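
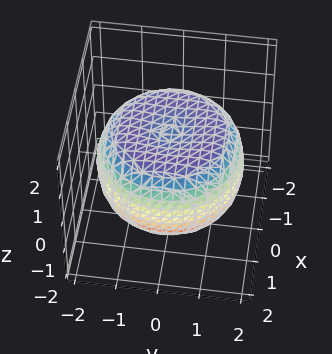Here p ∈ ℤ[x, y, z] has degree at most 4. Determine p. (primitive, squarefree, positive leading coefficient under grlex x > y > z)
1. The degree is 4 — no degree-3 surface has this shape.
2. Symmetries: rotational symmetry about the z-axis ⇒ p depends on x, y only through x² + y².
3. Reading off the gridlines: a circular section at z = 1 has radius between 1 and 2; among the integer gridlines, it crosses the z-axis at z ∈ {-1, 1}.
4. Fitting integer coefficients to these (and the overall shape) gives p.

x^4 + 2*x^2*y^2 + y^4 - 2*x^2 - 2*y^2 + 3*z^2 - 3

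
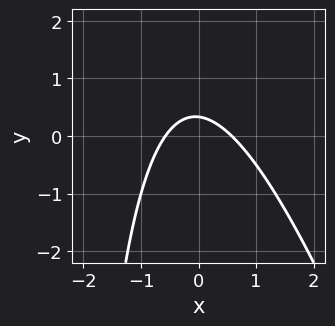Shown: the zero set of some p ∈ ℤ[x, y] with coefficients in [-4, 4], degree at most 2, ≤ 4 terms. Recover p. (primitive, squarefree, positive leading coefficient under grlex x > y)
First, the degree is 2 — a generic line meets the curve in up to 2 points.
Finally, solving for integer coefficients yields p as stated.

3*x^2 + x*y + 3*y - 1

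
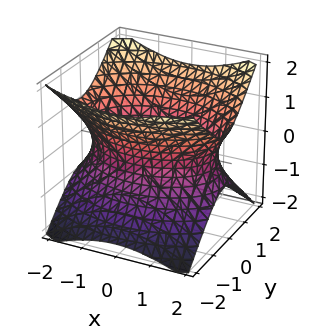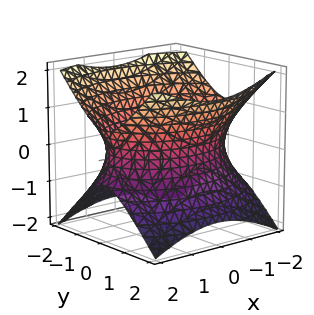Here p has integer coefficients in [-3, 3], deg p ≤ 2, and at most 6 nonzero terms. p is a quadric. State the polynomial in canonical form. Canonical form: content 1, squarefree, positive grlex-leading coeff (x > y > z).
x^2 + 2*y^2 - 2*z^2 - 3

1. The degree is 2 — one connected sheet with a waist; a quadric.
2. Symmetries: mirror symmetry z ↦ −z ⇒ only even powers of z; it's symmetric under x → −x, forcing even powers of x; it's symmetric under y → −y, forcing even powers of y.
3. Checking where it meets the axes: it misses every integer gridline on the z-axis.
4. Solving for integer coefficients yields p as stated.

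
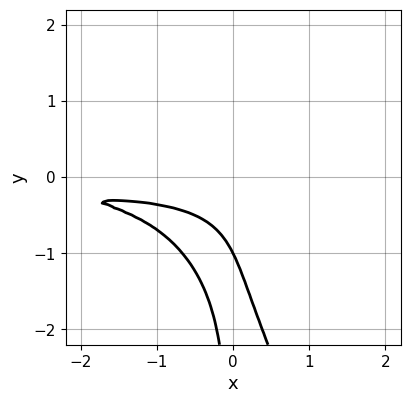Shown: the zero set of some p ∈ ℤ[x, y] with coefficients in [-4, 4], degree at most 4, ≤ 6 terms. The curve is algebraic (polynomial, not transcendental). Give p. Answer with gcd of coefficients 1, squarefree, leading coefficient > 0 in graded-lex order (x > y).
3*x^2*y^2 + x*y^3 - 3*x*y + y + 1

deg p = 4. No degree-3 curve has this shape.
Checking where it meets the axes: one y-axis crossing is at y = -1; it misses every integer gridline on the x-axis.
Matching integer coefficients to the picture gives p.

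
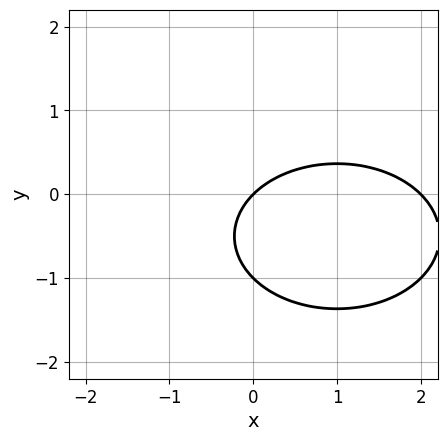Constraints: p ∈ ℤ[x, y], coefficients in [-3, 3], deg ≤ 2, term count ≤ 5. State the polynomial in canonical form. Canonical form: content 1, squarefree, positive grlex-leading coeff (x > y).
x^2 + 2*y^2 - 2*x + 2*y

Degree: no degree-1 curve has this shape, so deg p = 2.
Reading off the gridlines: the y-axis gridline crossings are at y ∈ {-1, 0}; the x-axis gridline crossings are at x ∈ {0, 2}.
Together with the visible shape, these determine p as stated.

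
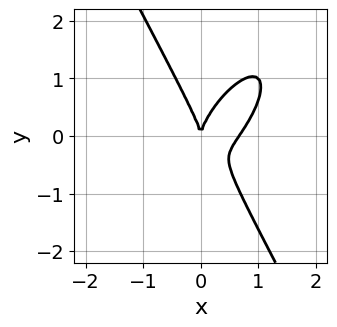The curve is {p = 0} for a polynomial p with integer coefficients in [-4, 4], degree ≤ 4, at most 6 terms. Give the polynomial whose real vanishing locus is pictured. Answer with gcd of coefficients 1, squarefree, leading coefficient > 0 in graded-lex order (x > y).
3*x^3 - 2*x^2*y + y^3 - 2*x^2

deg p = 3.
From the visible intercepts: it crosses the y-axis at the gridline y = 0; it crosses the x-axis at the gridline x = 0.
Fitting integer coefficients to these (and the overall shape) gives p.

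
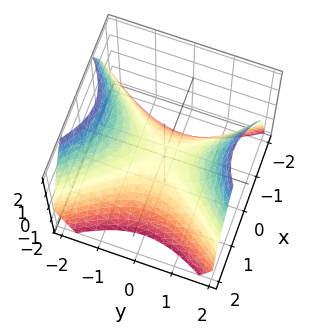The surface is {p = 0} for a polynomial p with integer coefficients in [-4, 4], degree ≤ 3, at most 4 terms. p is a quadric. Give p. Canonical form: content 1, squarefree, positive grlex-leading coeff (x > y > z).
First, the degree is 2 — a hyperbolic paraboloid; a quadric.
Then, symmetries: mirror symmetry x ↦ −x ⇒ only even powers of x; mirror symmetry y ↦ −y ⇒ only even powers of y.
Then, against the integer gridlines: it meets the x-axis at x = 0 (among the integer gridlines); it meets the z-axis at z = 0 (among the integer gridlines); it meets the y-axis at y = 0 (among the integer gridlines).
Finally, matching integer coefficients to the picture gives p.

3*x^2 - 2*y^2 + 3*z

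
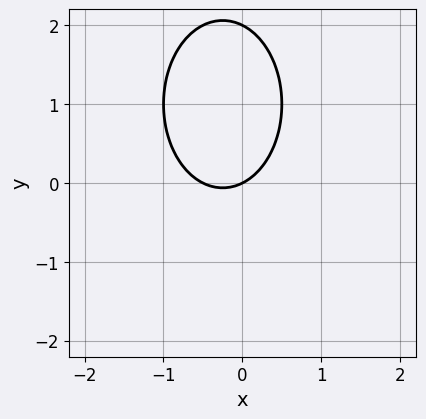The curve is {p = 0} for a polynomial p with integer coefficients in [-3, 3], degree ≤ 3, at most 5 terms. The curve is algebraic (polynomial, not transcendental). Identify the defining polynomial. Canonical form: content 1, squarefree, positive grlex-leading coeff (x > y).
2*x^2 + y^2 + x - 2*y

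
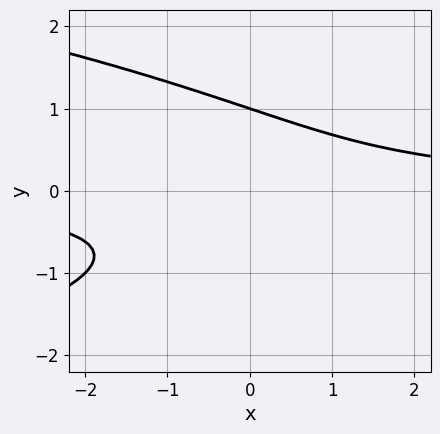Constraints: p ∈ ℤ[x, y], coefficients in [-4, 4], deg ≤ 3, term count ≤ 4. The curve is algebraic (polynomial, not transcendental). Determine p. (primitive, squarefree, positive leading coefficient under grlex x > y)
1. The degree is 3 — no degree-2 curve has this shape.
2. From the axis intercepts and sections: the curve avoids every integer x-axis point in the box; one y-axis crossing is at y = 1.
3. These observations pin down the coefficients.

y^3 + x*y - 1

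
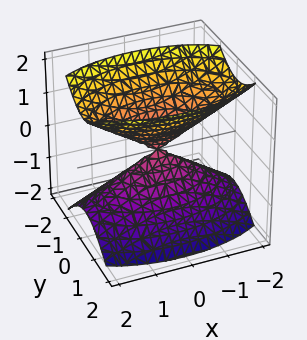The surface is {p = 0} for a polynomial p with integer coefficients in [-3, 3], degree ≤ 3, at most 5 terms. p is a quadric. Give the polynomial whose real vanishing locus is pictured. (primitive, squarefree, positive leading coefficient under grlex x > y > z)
There are 2 components. They look like related sheets of one shape, so recover p as a whole.
The degree is 2 — a double cone through the origin; a quadric.
Symmetries: the x ↦ −x reflection is a symmetry, so x appears only in even powers; mirror symmetry z ↦ −z ⇒ only even powers of z; it's symmetric under y → −y, forcing even powers of y.
From the visible intercepts: it crosses the y-axis at the gridline y = 0; it crosses the x-axis at the gridline x = 0; it meets the z-axis at z = 0 (among the integer gridlines).
Solving for integer coefficients yields p as stated.

x^2 + 3*y^2 - 2*z^2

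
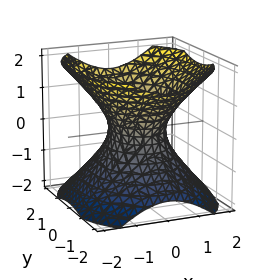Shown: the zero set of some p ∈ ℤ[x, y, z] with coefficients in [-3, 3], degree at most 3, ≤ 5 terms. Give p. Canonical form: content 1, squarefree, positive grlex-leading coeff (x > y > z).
3*x^2 + 2*y^2 - 3*z^2 - 2

1. deg p = 2.
2. Symmetries: the x ↦ −x reflection is a symmetry, so x appears only in even powers; the y ↦ −y reflection is a symmetry, so y appears only in even powers; it's symmetric under z → −z, forcing even powers of z.
3. Against the integer gridlines: it misses every integer gridline on the z-axis; among the integer gridlines, it crosses the y-axis at y ∈ {-1, 1}.
4. Together with the visible shape, these determine p as stated.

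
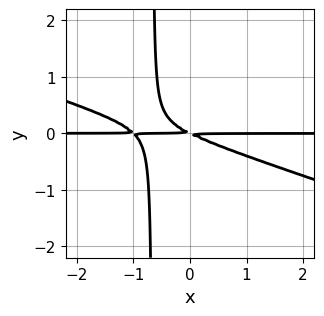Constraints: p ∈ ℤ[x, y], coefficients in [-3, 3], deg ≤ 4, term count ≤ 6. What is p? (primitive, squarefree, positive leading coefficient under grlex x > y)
x^2*y + 3*x*y^2 + x*y + 2*y^2

(a) Degree: a generic line meets the curve in up to 3 points, so deg p = 3.
(b) Observable constraints: the visible x-axis segment lies entirely on the curve.
(c) Assembling these constraints gives the stated polynomial.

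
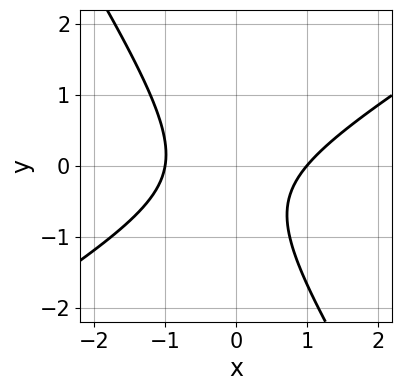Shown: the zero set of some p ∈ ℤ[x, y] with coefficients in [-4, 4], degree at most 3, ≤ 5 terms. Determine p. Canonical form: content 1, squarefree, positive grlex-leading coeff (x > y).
3*x^2 - 3*x*y - 3*y^2 - 2*y - 3

Degree: the shape is more complex than any degree-1 curve, so deg p = 2.
Against the integer gridlines: the x-axis gridline crossings are at x ∈ {-1, 1}; the curve avoids every integer y-axis point in the box.
Matching integer coefficients to the picture gives p.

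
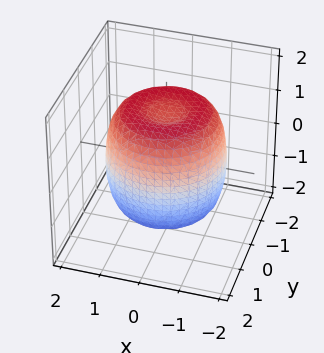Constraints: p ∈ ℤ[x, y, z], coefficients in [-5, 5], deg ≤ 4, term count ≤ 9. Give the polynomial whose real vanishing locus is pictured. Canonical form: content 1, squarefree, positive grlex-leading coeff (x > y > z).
2*x^4 + 4*x^2*y^2 + 2*y^4 - 3*x^2 - 3*y^2 + 2*z^2 - 3

1. deg p = 4.
2. Symmetries: the z-axis is an axis of rotation, so x and y enter only as x² + y².
3. From the axis intercepts and sections: a circular section at z = -1 has radius between 1 and 2.
4. Putting this together gives p.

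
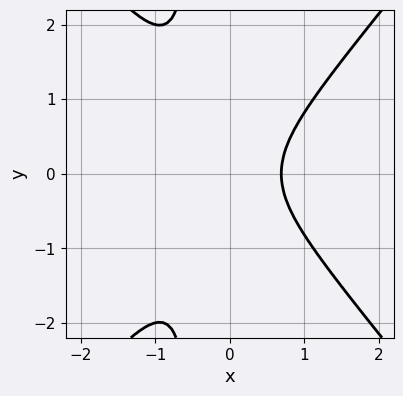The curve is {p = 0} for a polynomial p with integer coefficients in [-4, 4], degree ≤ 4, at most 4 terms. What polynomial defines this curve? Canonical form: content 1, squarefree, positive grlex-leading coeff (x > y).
3*x^3 - 2*x*y^2 - y^2 - 1

The degree is 3 — no degree-2 curve has this shape.
Symmetries: it's symmetric under y → −y, forcing even powers of y.
Observable constraints: no y-intercept at any integer in the box.
Matching integer coefficients to the picture gives p.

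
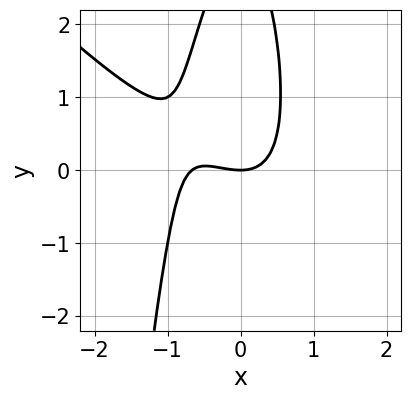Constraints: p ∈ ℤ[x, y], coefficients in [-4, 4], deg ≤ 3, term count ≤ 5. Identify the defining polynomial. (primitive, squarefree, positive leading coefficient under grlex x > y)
1. The degree is 3 — no degree-2 curve has this shape.
2. Reading off the gridlines: it meets the y-axis at y = 0 (among the integer gridlines); one x-axis crossing is at x = 0.
3. These observations pin down the coefficients.

3*x^3 + 3*x^2*y + 2*x^2 + y^2 - 3*y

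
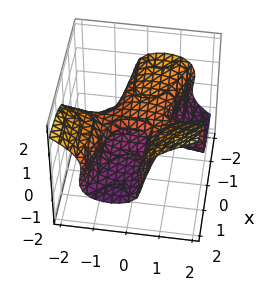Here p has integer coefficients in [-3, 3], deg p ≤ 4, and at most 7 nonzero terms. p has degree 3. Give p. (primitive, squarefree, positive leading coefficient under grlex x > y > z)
x^2*y + 2*x*y^2 - 3*z^3 - x + z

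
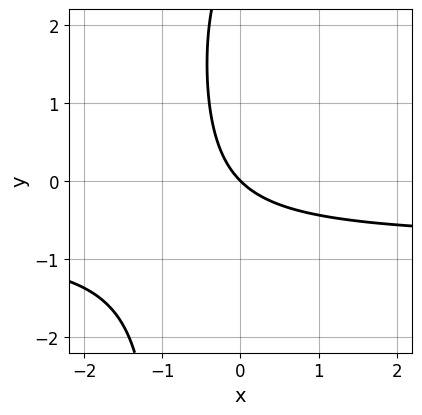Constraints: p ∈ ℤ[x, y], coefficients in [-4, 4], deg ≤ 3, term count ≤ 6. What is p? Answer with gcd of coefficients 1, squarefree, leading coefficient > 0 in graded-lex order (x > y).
x*y^2 - 3*x*y + y^2 - 3*x - 3*y

1. Degree: a generic line meets the curve in up to 3 points, so deg p = 3.
2. Reading off the gridlines: it crosses the x-axis at the gridline x = 0; one y-axis crossing is at y = 0.
3. The integer polynomial consistent with all of this is the stated p.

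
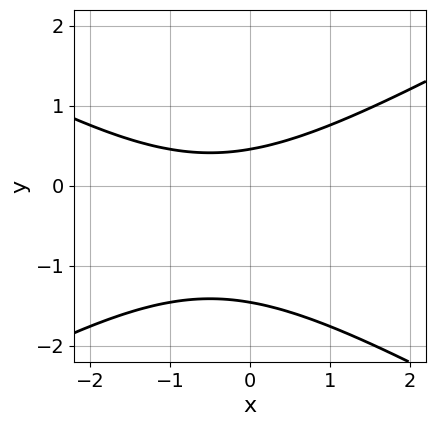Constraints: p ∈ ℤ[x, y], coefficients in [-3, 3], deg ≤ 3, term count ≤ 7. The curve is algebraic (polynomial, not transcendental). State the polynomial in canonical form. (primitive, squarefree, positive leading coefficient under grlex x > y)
x^2 - 3*y^2 + x - 3*y + 2

(a) The degree is 2 — the shape is more complex than any degree-1 curve.
(b) From the visible intercepts: the curve avoids every integer x-axis point in the box.
(c) Putting this together gives p.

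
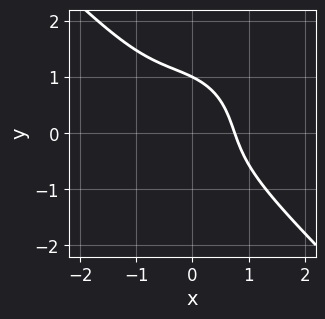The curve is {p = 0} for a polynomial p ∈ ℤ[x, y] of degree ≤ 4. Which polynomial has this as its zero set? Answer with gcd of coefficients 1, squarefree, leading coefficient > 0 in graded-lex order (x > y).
The degree is 3 — a generic line meets the curve in up to 3 points.
Against the integer gridlines: it meets the y-axis at y = 1 (among the integer gridlines).
Matching integer coefficients to the picture gives p.

2*x^3 + 2*y^3 + 2*x^2 + 3*x*y - 2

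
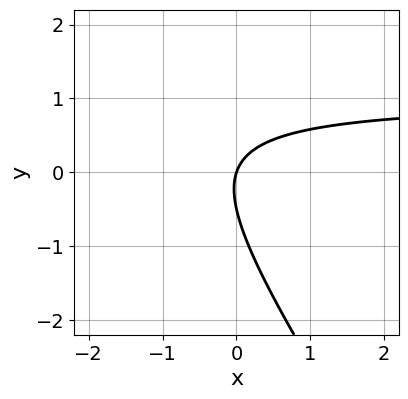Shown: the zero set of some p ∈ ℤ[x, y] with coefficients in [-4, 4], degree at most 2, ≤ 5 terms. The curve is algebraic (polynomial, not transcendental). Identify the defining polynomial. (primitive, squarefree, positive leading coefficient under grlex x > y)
Degree: no degree-1 curve has this shape, so deg p = 2.
Checking where it meets the axes: one x-axis crossing is at x = 0; it crosses the y-axis at the gridline y = 0.
Together with the visible shape, these determine p as stated.

3*x*y + 2*y^2 - 3*x + y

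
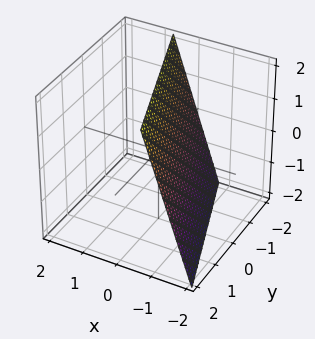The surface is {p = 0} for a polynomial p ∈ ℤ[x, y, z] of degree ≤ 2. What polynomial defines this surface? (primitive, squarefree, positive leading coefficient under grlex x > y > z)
First, deg p = 1.
Then, reading off the gridlines: it meets the z-axis at z = 2 (among the integer gridlines); one y-axis crossing is at y = -2.
Finally, matching integer coefficients to the picture gives p.

3*x + y - z + 2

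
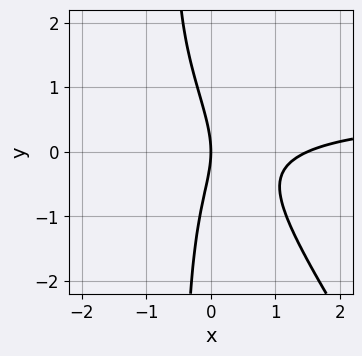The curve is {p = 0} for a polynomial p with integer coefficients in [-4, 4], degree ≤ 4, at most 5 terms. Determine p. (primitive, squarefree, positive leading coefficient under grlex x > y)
3*x^2*y + 2*x*y^2 - 2*x^2 + y^2 + 3*x

Degree: the shape is more complex than any degree-2 curve, so deg p = 3.
Reading off the gridlines: it meets the x-axis at x = 0 (among the integer gridlines); one y-axis crossing is at y = 0.
Fitting integer coefficients to these (and the overall shape) gives p.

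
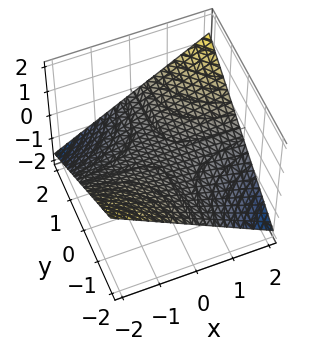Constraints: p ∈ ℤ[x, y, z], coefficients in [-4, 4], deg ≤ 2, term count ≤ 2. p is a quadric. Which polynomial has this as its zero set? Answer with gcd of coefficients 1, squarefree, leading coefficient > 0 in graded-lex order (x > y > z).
x*y - 3*z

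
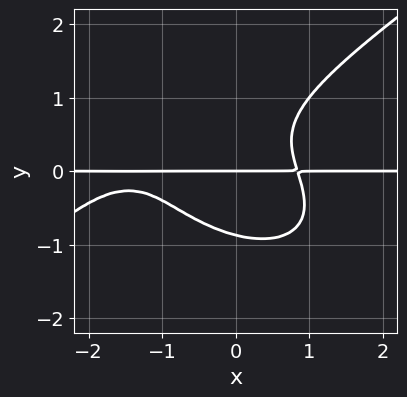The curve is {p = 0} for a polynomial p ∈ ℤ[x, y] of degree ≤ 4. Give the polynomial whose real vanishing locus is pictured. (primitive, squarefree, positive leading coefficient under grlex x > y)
1. Degree: no degree-3 curve has this shape, so deg p = 4.
2. Reading off the gridlines: every point of the x-axis in the box is on the curve; it meets the y-axis at y = 0 (among the integer gridlines).
3. Solving for integer coefficients yields p as stated.

x^3*y - 3*y^4 + 2*x^2*y + 2*x*y^2 - 2*y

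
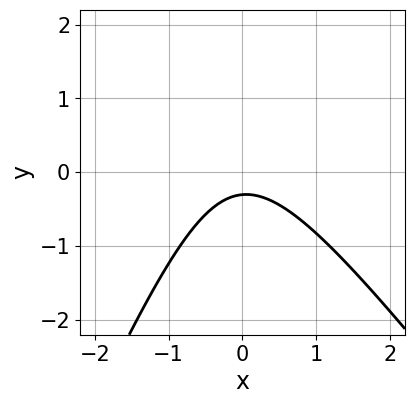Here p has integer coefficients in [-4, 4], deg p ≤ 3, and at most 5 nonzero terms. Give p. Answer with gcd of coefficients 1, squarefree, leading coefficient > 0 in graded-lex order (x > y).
3*x^2 + x*y - y^2 + 3*y + 1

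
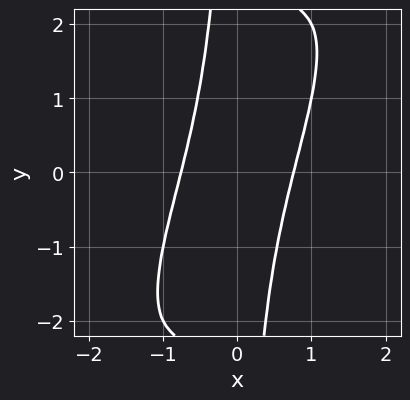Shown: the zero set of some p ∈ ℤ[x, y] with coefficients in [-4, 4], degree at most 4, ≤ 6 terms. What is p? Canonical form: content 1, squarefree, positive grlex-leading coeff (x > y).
3*x^4 - 3*x^3*y + x^2*y^2 - 1

1. Degree: the shape is more complex than any degree-3 curve, so deg p = 4.
2. Observable constraints: the curve avoids every integer y-axis point in the box.
3. Together with the visible shape, these determine p as stated.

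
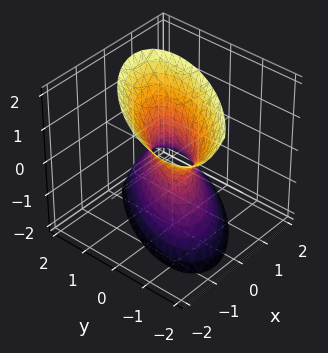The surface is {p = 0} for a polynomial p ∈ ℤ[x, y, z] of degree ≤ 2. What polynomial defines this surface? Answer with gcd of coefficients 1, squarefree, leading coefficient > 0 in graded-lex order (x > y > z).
3*x^2 - 3*x*y + x*z + 2*y^2 - z^2 - 1

(a) deg p = 2. A generic line meets the surface in up to 2 points.
(b) Checking where it meets the axes: no z-intercept at any integer in the box.
(c) Fitting integer coefficients to these (and the overall shape) gives p.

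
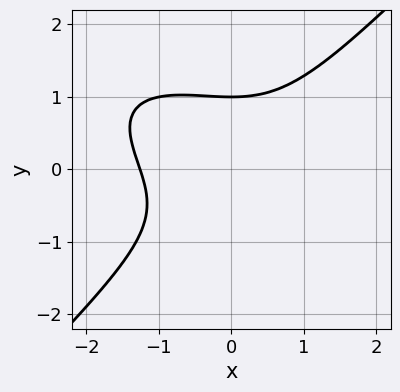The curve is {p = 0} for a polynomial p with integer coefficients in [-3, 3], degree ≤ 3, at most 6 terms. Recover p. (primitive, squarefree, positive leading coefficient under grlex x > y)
x^3 + x^2*y - 2*y^3 + 2

First, deg p = 3. No degree-2 curve has this shape.
Next, reading off the gridlines: one y-axis crossing is at y = 1.
Finally, together with the visible shape, these determine p as stated.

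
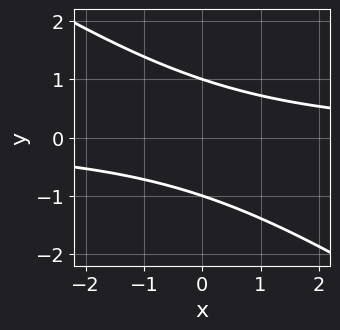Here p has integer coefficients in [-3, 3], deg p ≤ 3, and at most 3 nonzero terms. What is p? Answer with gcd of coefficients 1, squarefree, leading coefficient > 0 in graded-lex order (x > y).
The degree is 2 — the shape is more complex than any degree-1 curve.
From the axis intercepts and sections: among the integer gridlines, it crosses the y-axis at y ∈ {-1, 1}; the curve avoids every integer x-axis point in the box.
These observations pin down the coefficients.

2*x*y + 3*y^2 - 3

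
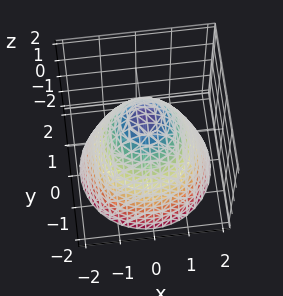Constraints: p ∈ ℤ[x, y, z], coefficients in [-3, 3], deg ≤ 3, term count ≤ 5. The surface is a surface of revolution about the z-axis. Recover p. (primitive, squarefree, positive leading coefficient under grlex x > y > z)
First, degree: the shape is more complex than any degree-1 surface, so deg p = 2.
Next, symmetries: rotational symmetry about the z-axis ⇒ p depends on x, y only through x² + y².
Then, checking where it meets the axes: a circular section at z = 0 has radius between 1 and 2.
Finally, the integer polynomial consistent with all of this is the stated p.

2*x^2 + 2*y^2 + 2*z - 3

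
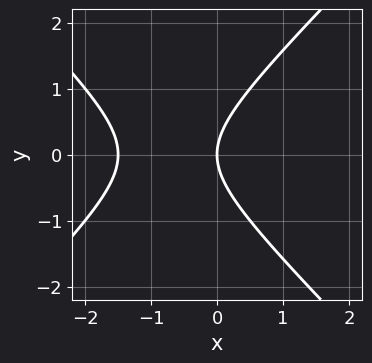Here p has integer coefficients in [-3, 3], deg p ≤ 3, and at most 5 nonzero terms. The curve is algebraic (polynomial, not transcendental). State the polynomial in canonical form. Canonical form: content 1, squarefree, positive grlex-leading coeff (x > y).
2*x^2 - 2*y^2 + 3*x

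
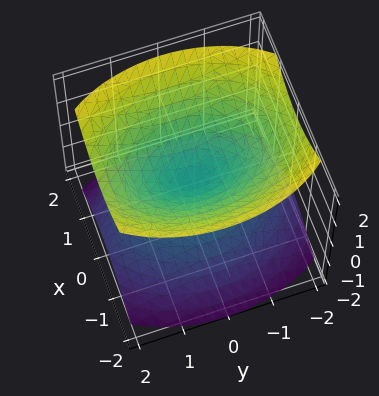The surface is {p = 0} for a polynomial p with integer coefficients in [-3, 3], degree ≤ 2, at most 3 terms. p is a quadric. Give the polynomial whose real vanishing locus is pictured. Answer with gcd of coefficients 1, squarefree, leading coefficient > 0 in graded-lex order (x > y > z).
2*x^2 + y^2 - 2*z^2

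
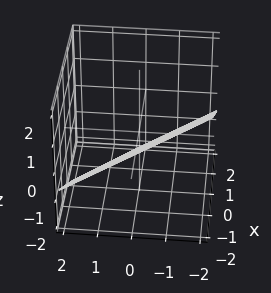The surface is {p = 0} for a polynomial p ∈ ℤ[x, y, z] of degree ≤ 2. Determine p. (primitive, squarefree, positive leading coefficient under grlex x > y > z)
2*x + 2*y + 3*z + 2

1. Degree: every cross-section is a straight line — this is a plane, so deg p = 1.
2. From the axis intercepts and sections: it crosses the x-axis at the gridline x = -1; it meets the y-axis at y = -1 (among the integer gridlines).
3. Putting this together gives p.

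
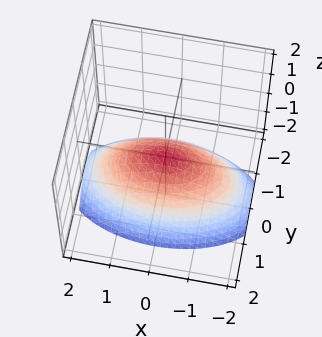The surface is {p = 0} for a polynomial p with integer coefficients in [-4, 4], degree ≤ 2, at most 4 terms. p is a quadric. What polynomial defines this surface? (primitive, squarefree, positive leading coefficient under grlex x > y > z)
x^2 + 3*y^2 + 3*z

1. The degree is 2 — a paraboloid; a quadric.
2. Symmetries: it's symmetric under x → −x, forcing even powers of x; mirror symmetry y ↦ −y ⇒ only even powers of y.
3. From the axis intercepts and sections: it crosses the z-axis at the gridline z = 0; it meets the x-axis at x = 0 (among the integer gridlines); it meets the y-axis at y = 0 (among the integer gridlines).
4. Matching integer coefficients to the picture gives p.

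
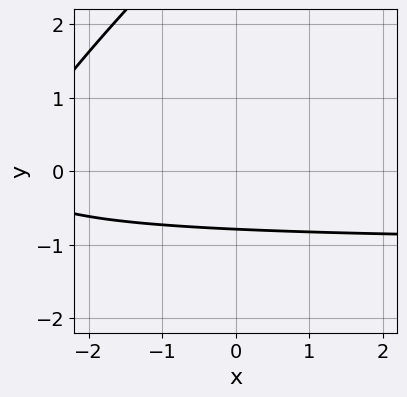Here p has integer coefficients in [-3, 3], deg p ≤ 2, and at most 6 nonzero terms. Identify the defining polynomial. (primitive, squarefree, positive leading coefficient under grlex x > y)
(a) deg p = 2. No degree-1 curve has this shape.
(b) Reading off the gridlines: it misses every integer gridline on the x-axis.
(c) Assembling these constraints gives the stated polynomial.

x*y - y^2 + x + 3*y + 3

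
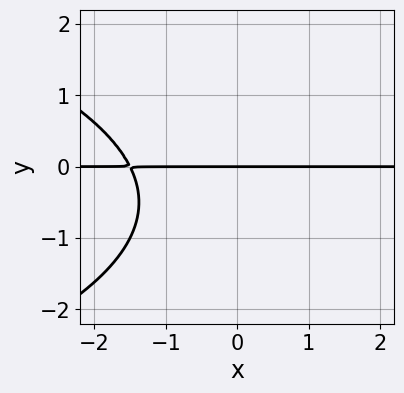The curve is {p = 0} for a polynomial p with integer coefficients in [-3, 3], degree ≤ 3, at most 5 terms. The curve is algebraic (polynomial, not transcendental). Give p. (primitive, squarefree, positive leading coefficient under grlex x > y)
y^3 + 2*x*y + y^2 + 3*y

1. Degree: the shape is more complex than any degree-2 curve, so deg p = 3.
2. Checking where it meets the axes: it meets the y-axis at y = 0 (among the integer gridlines); every point of the x-axis in the box is on the curve.
3. The integer polynomial consistent with all of this is the stated p.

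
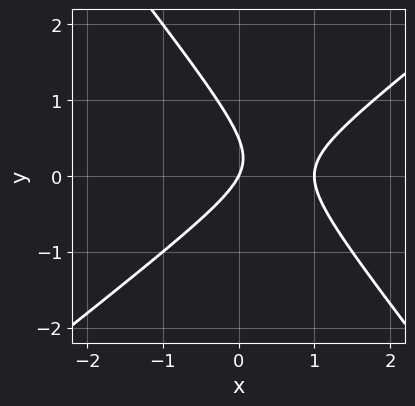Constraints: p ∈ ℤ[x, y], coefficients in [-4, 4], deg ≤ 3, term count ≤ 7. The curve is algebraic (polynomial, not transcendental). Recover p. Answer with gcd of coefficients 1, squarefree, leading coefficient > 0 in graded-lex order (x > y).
First, deg p = 2.
Next, from the axis intercepts and sections: the x-axis gridline crossings are at x ∈ {0, 1}; it crosses the y-axis at the gridline y = 0.
Finally, solving for integer coefficients yields p as stated.

2*x^2 - x*y - 2*y^2 - 2*x + y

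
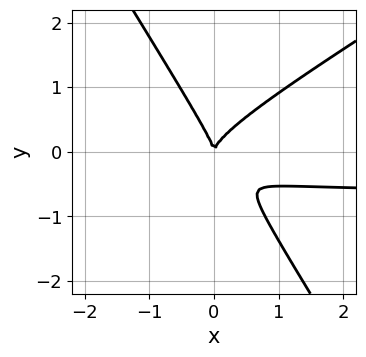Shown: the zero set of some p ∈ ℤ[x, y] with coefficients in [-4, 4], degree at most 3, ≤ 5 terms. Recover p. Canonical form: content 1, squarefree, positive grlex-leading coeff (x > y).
(a) deg p = 3. A generic line meets the curve in up to 3 points.
(b) Against the integer gridlines: one y-axis crossing is at y = 0; one x-axis crossing is at x = 0.
(c) Together with the visible shape, these determine p as stated.

3*x^2*y - 3*x*y^2 - 3*y^3 + 2*x^2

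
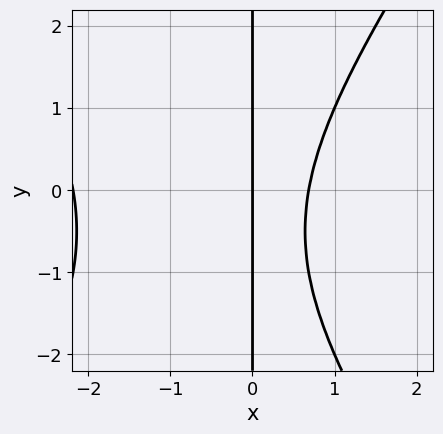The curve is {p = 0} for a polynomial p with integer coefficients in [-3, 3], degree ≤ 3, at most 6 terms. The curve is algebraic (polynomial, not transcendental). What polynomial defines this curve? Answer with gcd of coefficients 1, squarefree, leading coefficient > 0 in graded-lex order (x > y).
Degree: no degree-2 curve has this shape, so deg p = 3.
From the visible intercepts: it crosses the x-axis at the gridline x = 0; the visible y-axis segment lies entirely on the curve.
The integer polynomial consistent with all of this is the stated p.

2*x^3 - x*y^2 + 3*x^2 - x*y - 3*x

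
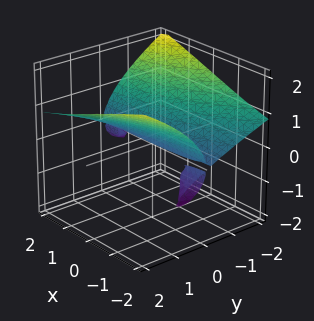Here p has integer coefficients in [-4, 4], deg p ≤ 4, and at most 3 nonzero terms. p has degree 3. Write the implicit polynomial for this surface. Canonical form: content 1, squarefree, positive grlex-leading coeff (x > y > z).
2*x*y*z + 3*z^3 - 2*y^2

First, there are 3 components. They look like related sheets of one shape, so recover p as a whole.
Next, the degree is 3 — no degree-2 surface has this shape.
Then, against the integer gridlines: it crosses the z-axis at the gridline z = 0; it crosses the y-axis at the gridline y = 0.
Finally, assembling these constraints gives the stated polynomial. Check: (2, 0, 0) on the x-axis lies on the surface, and p(2, 0, 0) = 0. ✓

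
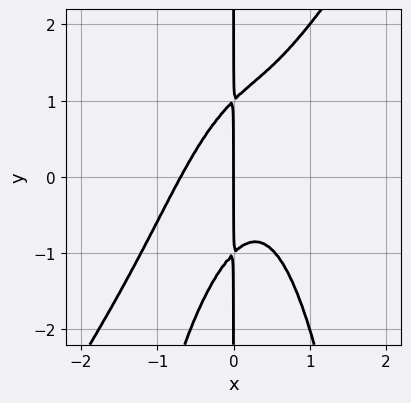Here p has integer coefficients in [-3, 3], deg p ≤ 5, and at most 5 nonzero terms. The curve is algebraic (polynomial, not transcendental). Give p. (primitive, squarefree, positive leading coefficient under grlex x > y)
3*x^4 - 2*x^3*y + 2*x^2*y - x*y^2 + x

(a) Degree: no degree-3 curve has this shape, so deg p = 4.
(b) From the axis intercepts and sections: it meets the x-axis at x = 0 (among the integer gridlines); the visible y-axis segment lies entirely on the curve.
(c) The integer polynomial consistent with all of this is the stated p.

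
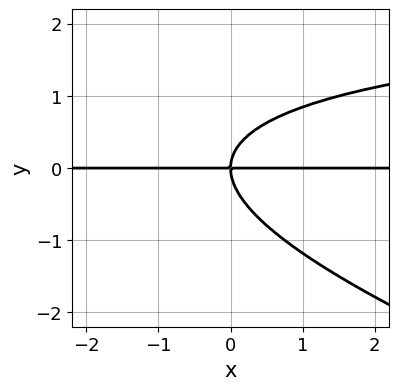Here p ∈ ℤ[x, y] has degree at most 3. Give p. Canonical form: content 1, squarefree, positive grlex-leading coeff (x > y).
x*y^2 + 3*y^3 - 3*x*y

1. deg p = 3. The shape is more complex than any degree-2 curve.
2. Against the integer gridlines: the visible x-axis segment lies entirely on the curve; it crosses the y-axis at the gridline y = 0.
3. Assembling these constraints gives the stated polynomial.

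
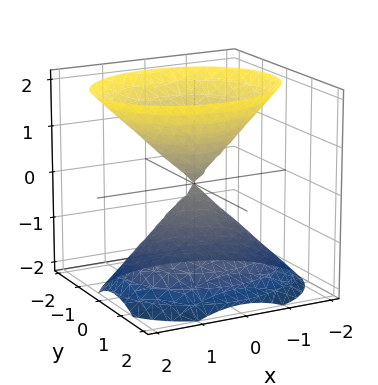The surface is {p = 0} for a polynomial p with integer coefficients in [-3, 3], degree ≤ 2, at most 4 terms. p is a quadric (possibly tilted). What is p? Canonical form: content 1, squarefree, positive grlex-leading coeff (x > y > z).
(a) There are 2 components. Treating them together as one polynomial.
(b) Degree: a generic line meets the surface in up to 2 points, so deg p = 2.
(c) Checking where it meets the axes: it meets the y-axis at y = 0 (among the integer gridlines); it meets the x-axis at x = 0 (among the integer gridlines); it crosses the z-axis at the gridline z = 0.
(d) Together with the visible shape, these determine p as stated.

2*x^2 + 3*y^2 + y*z - 2*z^2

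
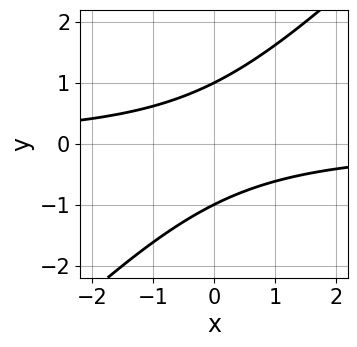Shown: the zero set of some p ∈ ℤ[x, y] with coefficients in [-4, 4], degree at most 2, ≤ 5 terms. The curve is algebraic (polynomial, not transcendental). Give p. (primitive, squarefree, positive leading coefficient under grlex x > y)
First, the degree is 2 — no degree-1 curve has this shape.
Next, from the axis intercepts and sections: the y-axis gridline crossings are at y ∈ {-1, 1}; no x-intercept at any integer in the box.
Finally, assembling these constraints gives the stated polynomial.

x*y - y^2 + 1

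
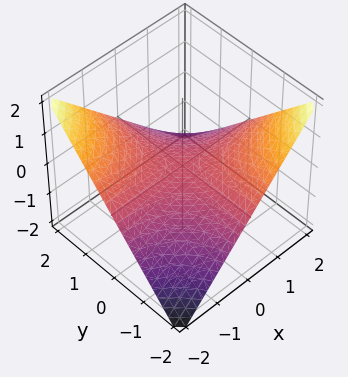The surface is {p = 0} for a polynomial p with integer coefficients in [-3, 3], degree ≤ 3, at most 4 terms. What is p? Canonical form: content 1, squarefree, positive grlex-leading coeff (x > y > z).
x*y + 2*z

1. Degree: a hyperbolic paraboloid; a quadric, so deg p = 2.
2. Against the integer gridlines: the visible y-axis segment lies entirely on the surface; every point of the x-axis in the box is on the surface; one z-axis crossing is at z = 0.
3. Assembling these constraints gives the stated polynomial.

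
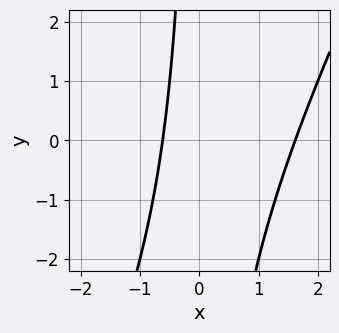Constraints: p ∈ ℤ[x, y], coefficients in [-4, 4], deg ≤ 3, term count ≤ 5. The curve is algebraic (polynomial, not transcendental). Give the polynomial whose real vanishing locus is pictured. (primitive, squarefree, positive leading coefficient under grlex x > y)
Degree: no degree-1 curve has this shape, so deg p = 2.
Reading off the gridlines: it misses every integer gridline on the y-axis.
These observations pin down the coefficients.

2*x^2 - x*y - 2*x - 2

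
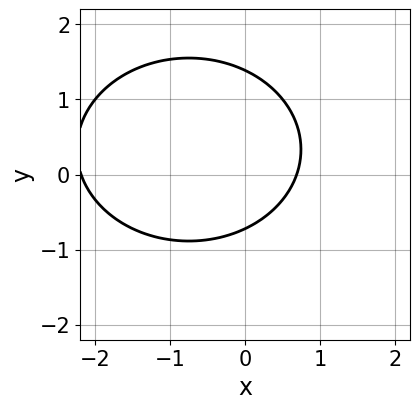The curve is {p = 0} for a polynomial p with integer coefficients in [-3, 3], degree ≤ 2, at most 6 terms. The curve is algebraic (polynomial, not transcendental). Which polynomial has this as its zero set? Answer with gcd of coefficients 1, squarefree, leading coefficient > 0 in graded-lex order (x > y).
2*x^2 + 3*y^2 + 3*x - 2*y - 3

First, the degree is 2 — no degree-1 curve has this shape.
Finally, the integer polynomial consistent with all of this is the stated p.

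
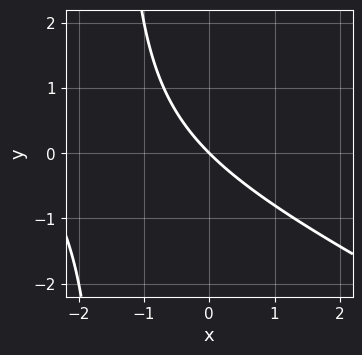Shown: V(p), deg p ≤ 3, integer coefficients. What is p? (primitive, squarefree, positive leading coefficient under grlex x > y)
x^2 + 2*x*y + 3*x + 3*y

First, the degree is 2 — the shape is more complex than any degree-1 curve.
Next, against the integer gridlines: it meets the x-axis at x = 0 (among the integer gridlines); it crosses the y-axis at the gridline y = 0.
Finally, together with the visible shape, these determine p as stated.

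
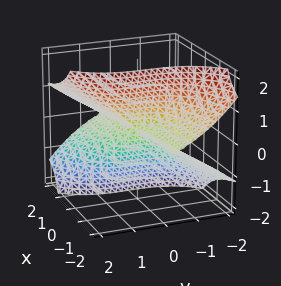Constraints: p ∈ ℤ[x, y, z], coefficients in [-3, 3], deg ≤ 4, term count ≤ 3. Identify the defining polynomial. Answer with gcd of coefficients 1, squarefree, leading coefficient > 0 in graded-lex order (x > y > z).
deg p = 3.
From the visible intercepts: it crosses the z-axis at the gridline z = 0; one y-axis crossing is at y = 0; the visible x-axis segment lies entirely on the surface.
Putting this together gives p.

3*x*z^2 - y^3 + z^3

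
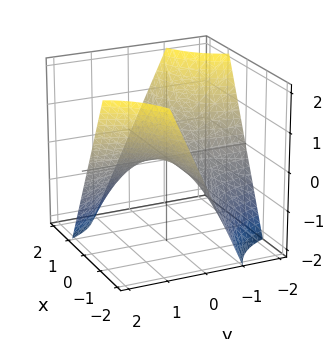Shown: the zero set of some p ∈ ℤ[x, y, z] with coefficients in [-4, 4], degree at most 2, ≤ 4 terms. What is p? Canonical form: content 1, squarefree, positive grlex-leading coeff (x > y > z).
(a) deg p = 2. A saddle surface; a quadric.
(b) From the axis intercepts and sections: the visible y-axis segment lies entirely on the surface; one z-axis crossing is at z = 0; every point of the x-axis in the box is on the surface.
(c) Matching integer coefficients to the picture gives p.

x*y + z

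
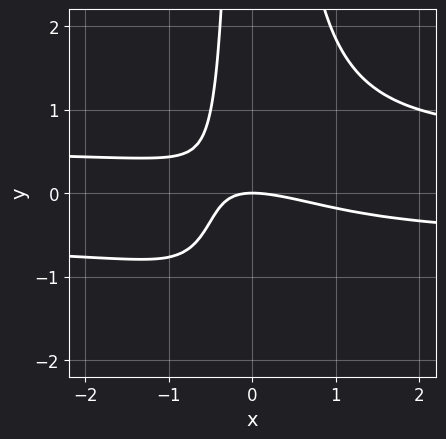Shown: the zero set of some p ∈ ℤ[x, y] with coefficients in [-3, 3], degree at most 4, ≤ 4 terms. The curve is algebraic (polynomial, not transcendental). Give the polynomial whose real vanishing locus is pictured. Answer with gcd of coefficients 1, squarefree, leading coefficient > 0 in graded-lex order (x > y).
3*x^2*y^2 - x^2 - 3*x*y - 2*y

1. Degree: the shape is more complex than any degree-3 curve, so deg p = 4.
2. Reading off the gridlines: it meets the y-axis at y = 0 (among the integer gridlines); it meets the x-axis at x = 0 (among the integer gridlines).
3. The integer polynomial consistent with all of this is the stated p.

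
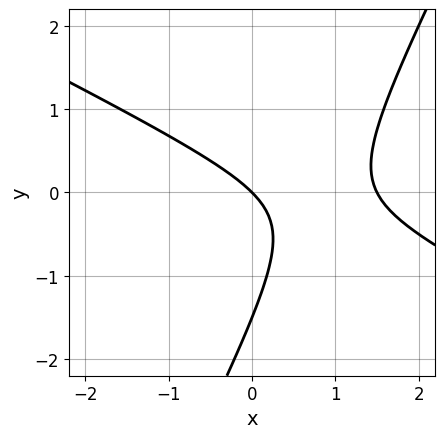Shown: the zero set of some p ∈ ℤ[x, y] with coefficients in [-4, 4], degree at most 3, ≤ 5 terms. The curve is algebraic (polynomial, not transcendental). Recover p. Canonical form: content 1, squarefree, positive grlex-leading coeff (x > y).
1. Degree: no degree-1 curve has this shape, so deg p = 2.
2. From the axis intercepts and sections: it meets the y-axis at y = 0 (among the integer gridlines); it crosses the x-axis at the gridline x = 0.
3. Assembling these constraints gives the stated polynomial.

2*x^2 + 3*x*y - 2*y^2 - 3*x - 3*y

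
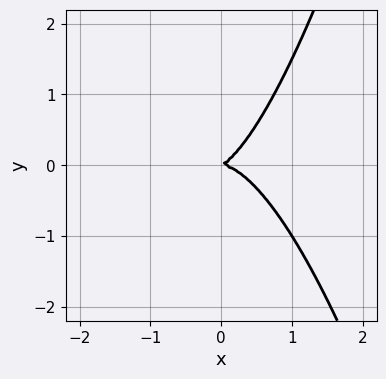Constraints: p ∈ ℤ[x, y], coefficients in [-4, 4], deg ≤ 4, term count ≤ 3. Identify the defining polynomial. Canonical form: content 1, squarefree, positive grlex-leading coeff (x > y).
3*x^3 + x*y - 2*y^2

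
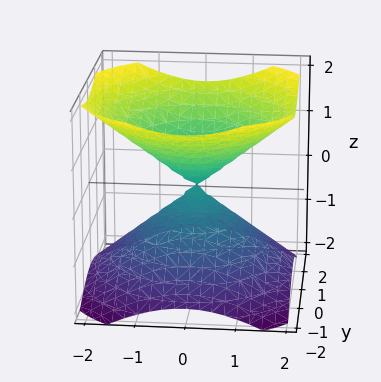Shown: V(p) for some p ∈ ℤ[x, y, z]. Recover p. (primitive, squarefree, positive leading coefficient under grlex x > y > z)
2*x^2 + 2*y^2 - 3*z^2

First, I count 2 distinct pieces.
Next, deg p = 2.
Then, symmetries: the z ↦ −z reflection is a symmetry, so z appears only in even powers; rotational symmetry about the z-axis ⇒ p depends on x, y only through x² + y².
Then, against the integer gridlines: a circular section at z = 1 has radius between 1 and 2; one z-axis crossing is at z = 0.
Finally, these observations pin down the coefficients.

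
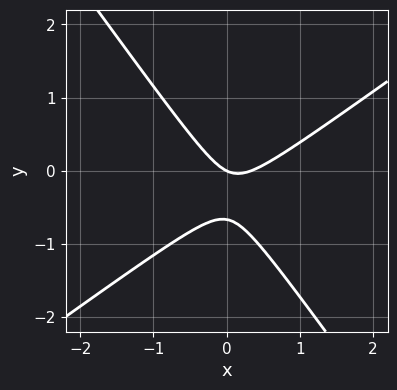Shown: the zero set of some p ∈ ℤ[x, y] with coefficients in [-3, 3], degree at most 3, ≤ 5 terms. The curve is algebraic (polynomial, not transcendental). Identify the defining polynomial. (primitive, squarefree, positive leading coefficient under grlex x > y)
Degree: the shape is more complex than any degree-1 curve, so deg p = 2.
Against the integer gridlines: one y-axis crossing is at y = 0; it meets the x-axis at x = 0 (among the integer gridlines).
Solving for integer coefficients yields p as stated.

3*x^2 - 2*x*y - 3*y^2 - x - 2*y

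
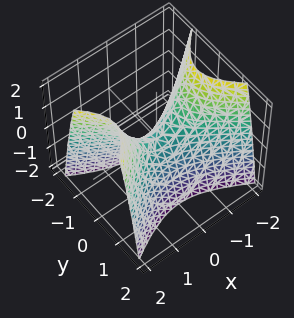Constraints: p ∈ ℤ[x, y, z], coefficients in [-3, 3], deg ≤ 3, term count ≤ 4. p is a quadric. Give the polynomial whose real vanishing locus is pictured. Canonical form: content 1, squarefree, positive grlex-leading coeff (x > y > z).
x^2 - 2*y^2 - z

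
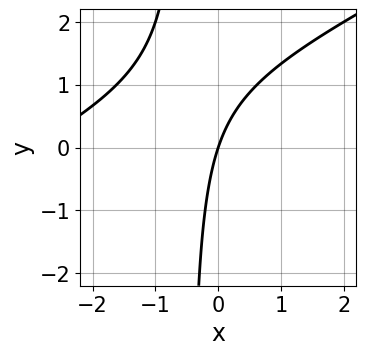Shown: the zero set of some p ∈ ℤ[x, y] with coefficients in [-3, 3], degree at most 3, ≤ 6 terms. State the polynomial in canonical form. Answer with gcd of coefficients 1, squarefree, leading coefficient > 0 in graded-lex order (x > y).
x^2 - 2*x*y + 3*x - y

Degree: the shape is more complex than any degree-1 curve, so deg p = 2.
Checking where it meets the axes: one y-axis crossing is at y = 0; it crosses the x-axis at the gridline x = 0.
Assembling these constraints gives the stated polynomial.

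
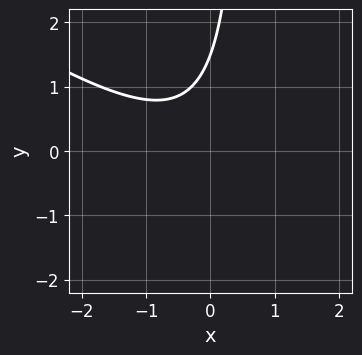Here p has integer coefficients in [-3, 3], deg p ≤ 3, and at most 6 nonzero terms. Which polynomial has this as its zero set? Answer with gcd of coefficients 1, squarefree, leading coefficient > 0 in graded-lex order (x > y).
Degree: no degree-1 curve has this shape, so deg p = 2.
From the visible intercepts: it misses every integer gridline on the x-axis.
Solving for integer coefficients yields p as stated.

2*x^2 + 3*x*y + x - 2*y + 3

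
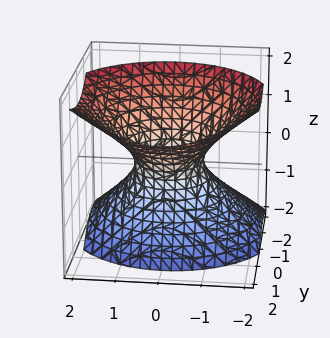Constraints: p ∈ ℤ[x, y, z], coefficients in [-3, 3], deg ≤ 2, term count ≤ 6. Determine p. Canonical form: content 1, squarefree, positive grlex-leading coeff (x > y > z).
1. The degree is 2 — the shape is more complex than any degree-1 surface.
2. Checking where it meets the axes: it misses every integer gridline on the z-axis.
3. Fitting integer coefficients to these (and the overall shape) gives p.

3*x^2 + 3*y^2 - 3*y*z - 3*z^2 - 2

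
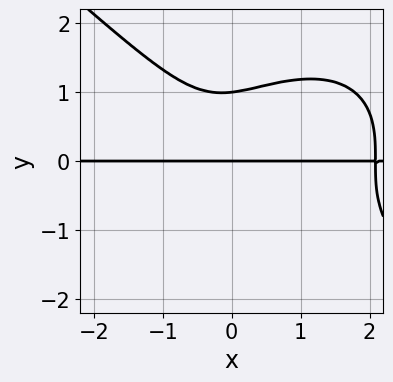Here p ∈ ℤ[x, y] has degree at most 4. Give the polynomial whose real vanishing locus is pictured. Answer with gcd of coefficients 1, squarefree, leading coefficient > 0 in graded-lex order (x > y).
The degree is 4 — no degree-3 curve has this shape.
Reading off the gridlines: among the integer gridlines, it crosses the y-axis at y ∈ {0, 1}; the visible x-axis segment lies entirely on the curve.
Matching integer coefficients to the picture gives p.

2*x^3*y + 3*y^4 - 3*x^2*y - x*y - 3*y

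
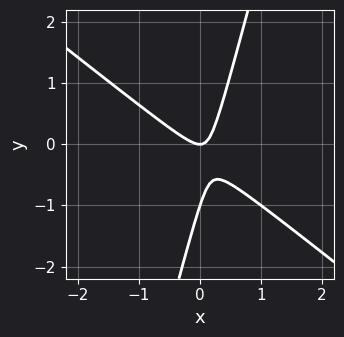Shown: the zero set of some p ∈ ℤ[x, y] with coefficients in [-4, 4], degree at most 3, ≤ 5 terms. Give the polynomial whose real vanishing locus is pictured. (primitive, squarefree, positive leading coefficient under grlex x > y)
3*x^2 + 3*x*y - y^2 - y

(a) The degree is 2 — no degree-1 curve has this shape.
(b) From the visible intercepts: it crosses the x-axis at the gridline x = 0; among the integer gridlines, it crosses the y-axis at y ∈ {-1, 0}.
(c) Putting this together gives p.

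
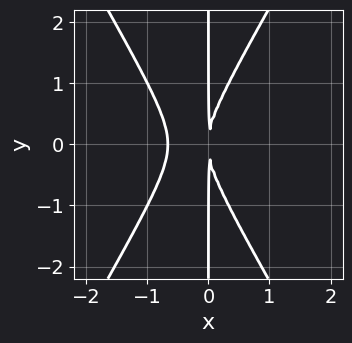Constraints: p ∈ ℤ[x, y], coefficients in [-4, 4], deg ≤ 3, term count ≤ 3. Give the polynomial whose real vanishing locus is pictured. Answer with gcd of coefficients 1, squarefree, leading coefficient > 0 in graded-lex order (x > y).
3*x^3 - x*y^2 + 2*x^2

(a) Degree: no degree-2 curve has this shape, so deg p = 3.
(b) Symmetries: it's symmetric under y → −y, forcing even powers of y.
(c) From the visible intercepts: every point of the y-axis in the box is on the curve.
(d) Assembling these constraints gives the stated polynomial.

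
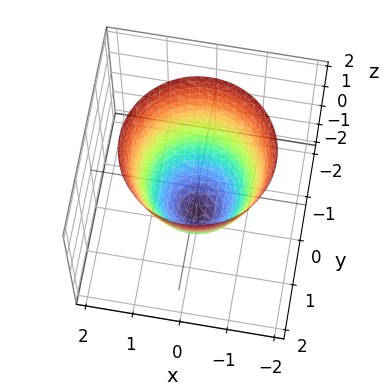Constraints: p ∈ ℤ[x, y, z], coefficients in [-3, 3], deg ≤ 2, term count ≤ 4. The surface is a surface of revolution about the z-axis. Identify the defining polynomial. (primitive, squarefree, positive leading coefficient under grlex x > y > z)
(a) The degree is 2 — the shape is more complex than any degree-1 surface.
(b) Symmetries: rotational symmetry about the z-axis ⇒ p depends on x, y only through x² + y².
(c) Checking where it meets the axes: the x-axis gridline crossings are at x ∈ {-1, 1}; among the integer gridlines, it crosses the y-axis at y ∈ {-1, 1}; a circular section at z = -1 has radius between 0 and 1.
(d) Putting this together gives p.

3*x^2 + 3*y^2 - 2*z - 3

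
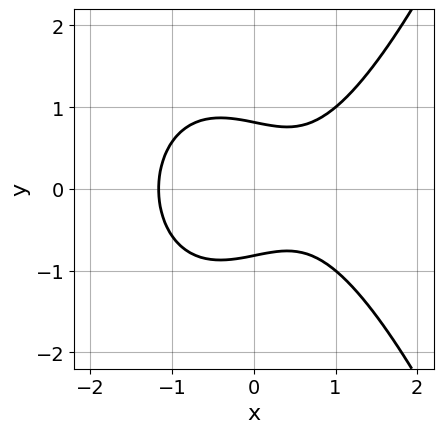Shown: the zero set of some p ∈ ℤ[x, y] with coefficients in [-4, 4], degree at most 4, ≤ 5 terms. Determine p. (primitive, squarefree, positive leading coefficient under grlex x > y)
(a) The degree is 3 — no degree-2 curve has this shape.
(b) Symmetries: it's symmetric under y → −y, forcing even powers of y.
(c) These observations pin down the coefficients.

2*x^3 - 3*y^2 - x + 2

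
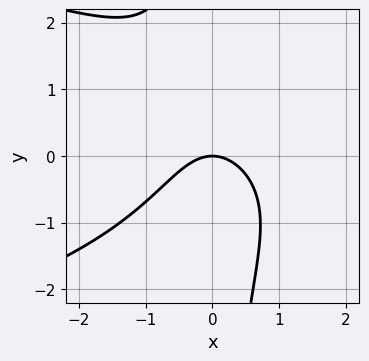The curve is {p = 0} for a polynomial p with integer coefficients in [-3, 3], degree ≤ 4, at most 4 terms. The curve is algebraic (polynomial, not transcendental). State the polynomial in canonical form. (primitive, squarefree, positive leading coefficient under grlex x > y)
(a) Degree: a generic line meets the curve in up to 3 points, so deg p = 3.
(b) Checking where it meets the axes: it crosses the y-axis at the gridline y = 0; it meets the x-axis at x = 0 (among the integer gridlines).
(c) Assembling these constraints gives the stated polynomial.

2*x*y^2 + 3*x^2 + 3*y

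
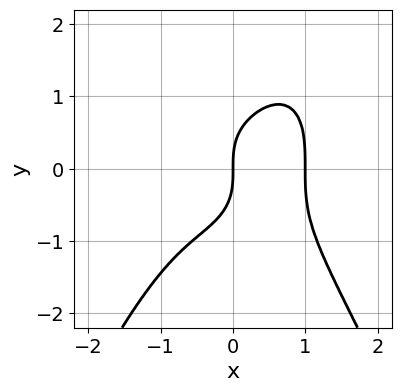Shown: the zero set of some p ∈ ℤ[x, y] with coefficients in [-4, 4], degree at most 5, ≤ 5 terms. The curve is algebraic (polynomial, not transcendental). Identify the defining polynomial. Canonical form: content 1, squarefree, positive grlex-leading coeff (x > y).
3*x^4 + 2*y^3 - 3*x

deg p = 4. A generic line meets the curve in up to 4 points.
Reading off the gridlines: among the integer gridlines, it crosses the x-axis at x ∈ {0, 1}; one y-axis crossing is at y = 0.
Matching integer coefficients to the picture gives p.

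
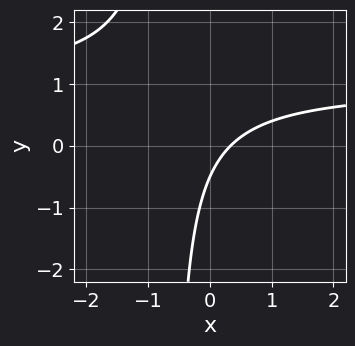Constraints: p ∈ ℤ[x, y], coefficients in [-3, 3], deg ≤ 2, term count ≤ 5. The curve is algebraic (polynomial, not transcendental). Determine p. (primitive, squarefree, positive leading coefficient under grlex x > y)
3*x*y - 3*x + 2*y + 1

(a) deg p = 2. The shape is more complex than any degree-1 curve.
(b) The integer polynomial consistent with all of this is the stated p.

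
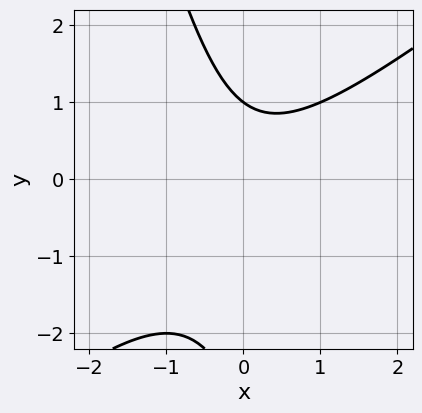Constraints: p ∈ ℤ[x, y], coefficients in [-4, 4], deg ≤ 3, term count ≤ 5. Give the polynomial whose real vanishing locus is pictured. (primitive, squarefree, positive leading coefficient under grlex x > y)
3*x^2 - 3*x*y - y^2 - 2*y + 3

(a) Degree: the shape is more complex than any degree-1 curve, so deg p = 2.
(b) From the visible intercepts: one y-axis crossing is at y = 1; it misses every integer gridline on the x-axis.
(c) Together with the visible shape, these determine p as stated.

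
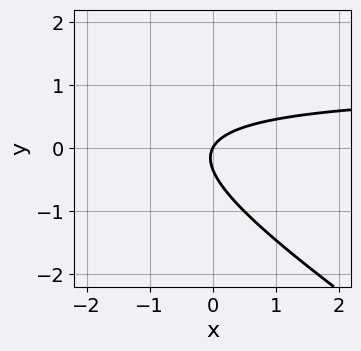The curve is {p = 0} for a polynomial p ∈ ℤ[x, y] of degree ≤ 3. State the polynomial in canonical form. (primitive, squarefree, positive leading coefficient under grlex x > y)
deg p = 2. The shape is more complex than any degree-1 curve.
From the axis intercepts and sections: one y-axis crossing is at y = 0; it meets the x-axis at x = 0 (among the integer gridlines).
Putting this together gives p.

2*x*y + 3*y^2 - 2*x + y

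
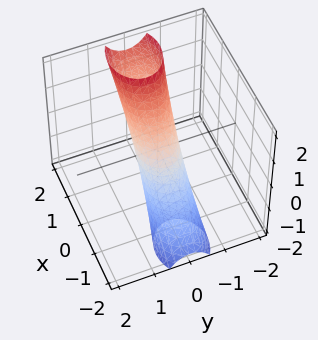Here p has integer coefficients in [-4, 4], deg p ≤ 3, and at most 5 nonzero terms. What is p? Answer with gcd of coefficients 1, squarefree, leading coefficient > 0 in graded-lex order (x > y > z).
2*x^2 - 3*x*z + 3*y^2 + z^2 - 1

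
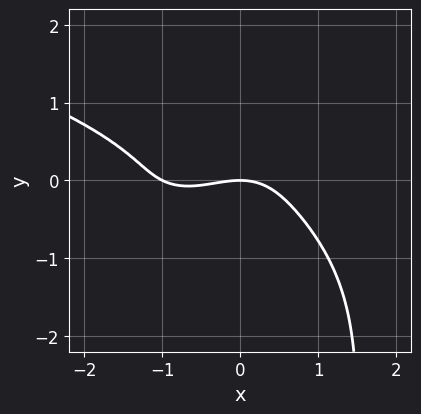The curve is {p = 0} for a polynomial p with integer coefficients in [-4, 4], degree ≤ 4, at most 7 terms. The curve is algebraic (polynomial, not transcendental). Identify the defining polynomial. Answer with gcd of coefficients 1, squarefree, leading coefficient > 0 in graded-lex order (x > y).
2*x*y^3 - x^3 - 3*y^3 - x^2 - 2*y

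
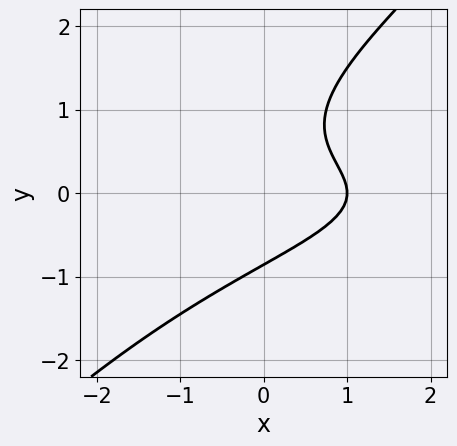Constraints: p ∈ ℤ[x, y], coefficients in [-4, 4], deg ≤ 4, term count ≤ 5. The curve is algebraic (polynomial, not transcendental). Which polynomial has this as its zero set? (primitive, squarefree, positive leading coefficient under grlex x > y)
1. deg p = 3.
2. From the visible intercepts: one x-axis crossing is at x = 1.
3. The integer polynomial consistent with all of this is the stated p.

2*x*y^2 - 2*y^3 + y^2 + 2*x - 2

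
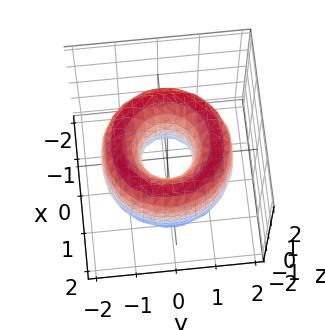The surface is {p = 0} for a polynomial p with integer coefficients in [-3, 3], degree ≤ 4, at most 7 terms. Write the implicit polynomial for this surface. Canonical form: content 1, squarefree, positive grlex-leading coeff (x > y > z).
deg p = 4. A generic line meets the surface in up to 4 points.
Symmetry: every cross-section ⟂ z is a circle, so x, y appear only via x² + y².
Checking where it meets the axes: no z-intercept at any integer in the box; a circular section at z = 0 has radius between 0 and 1.
Fitting integer coefficients to these (and the overall shape) gives p.

x^4 + 2*x^2*y^2 + y^4 - 3*x^2 - 3*y^2 + z^2 + 1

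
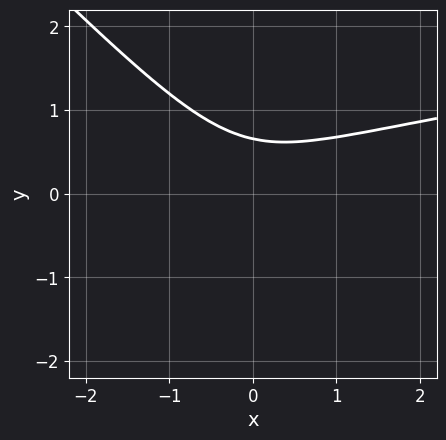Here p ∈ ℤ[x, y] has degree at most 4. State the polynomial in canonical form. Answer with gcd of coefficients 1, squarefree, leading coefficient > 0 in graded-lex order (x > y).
2*x*y^2 + 2*y^3 - x^2 + y^2 - 1

(a) The degree is 3 — no degree-2 curve has this shape.
(b) From the axis intercepts and sections: the curve avoids every integer x-axis point in the box.
(c) Together with the visible shape, these determine p as stated.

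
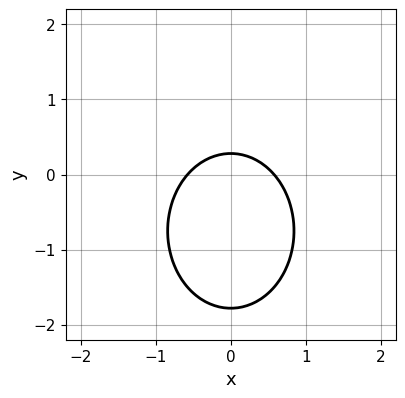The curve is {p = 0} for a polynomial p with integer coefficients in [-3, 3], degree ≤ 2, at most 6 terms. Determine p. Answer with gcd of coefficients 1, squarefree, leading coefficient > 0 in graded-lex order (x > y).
3*x^2 + 2*y^2 + 3*y - 1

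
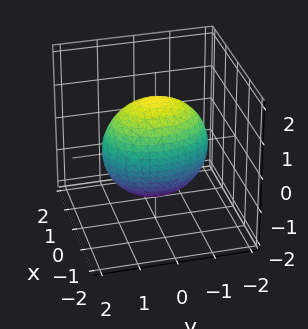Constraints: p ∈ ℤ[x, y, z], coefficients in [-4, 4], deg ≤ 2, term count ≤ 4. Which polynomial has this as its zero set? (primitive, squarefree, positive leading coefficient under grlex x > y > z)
2*x^2 + y^2 + z^2 - 2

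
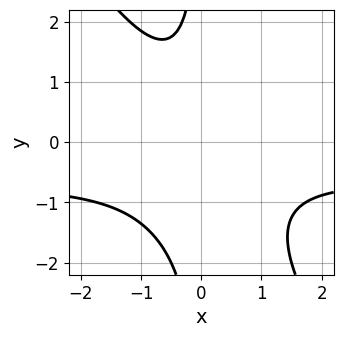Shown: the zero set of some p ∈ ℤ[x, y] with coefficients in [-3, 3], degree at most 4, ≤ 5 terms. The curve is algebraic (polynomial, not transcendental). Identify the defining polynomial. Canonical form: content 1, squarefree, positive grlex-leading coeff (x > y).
3*x^2*y + 2*x*y^2 + 2*x^2 + 2*x*y + 3

First, deg p = 3. No degree-2 curve has this shape.
Next, against the integer gridlines: it misses every integer gridline on the x-axis; no y-intercept at any integer in the box.
Finally, matching integer coefficients to the picture gives p.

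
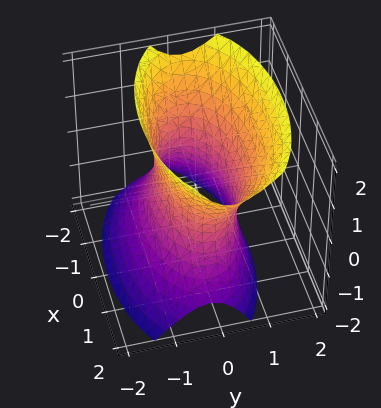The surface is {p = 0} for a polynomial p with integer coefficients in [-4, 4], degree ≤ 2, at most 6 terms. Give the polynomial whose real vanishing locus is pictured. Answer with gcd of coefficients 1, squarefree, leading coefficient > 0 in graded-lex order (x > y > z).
First, the degree is 2 — the shape is more complex than any degree-1 surface.
Then, observable constraints: no z-intercept at any integer in the box.
Finally, together with the visible shape, these determine p as stated.

x^2 + 3*y^2 - y*z - z^2 - 2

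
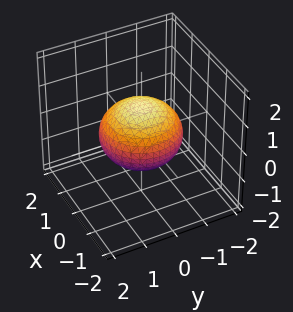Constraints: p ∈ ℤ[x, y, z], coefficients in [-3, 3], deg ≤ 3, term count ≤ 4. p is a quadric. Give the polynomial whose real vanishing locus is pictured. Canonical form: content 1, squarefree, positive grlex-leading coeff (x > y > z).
1. deg p = 2. A closed, bounded, convex surface; a quadric.
2. Symmetries: it's symmetric under z → −z, forcing even powers of z; every cross-section ⟂ z is a circle, so x, y appear only via x² + y².
3. Against the integer gridlines: among the integer gridlines, it crosses the z-axis at z ∈ {-1, 1}; a circular section at z = 0 has radius between 1 and 2.
4. Matching integer coefficients to the picture gives p.

2*x^2 + 2*y^2 + 3*z^2 - 3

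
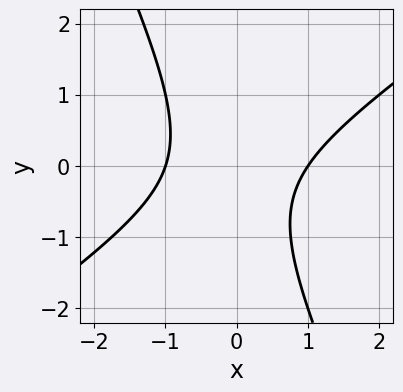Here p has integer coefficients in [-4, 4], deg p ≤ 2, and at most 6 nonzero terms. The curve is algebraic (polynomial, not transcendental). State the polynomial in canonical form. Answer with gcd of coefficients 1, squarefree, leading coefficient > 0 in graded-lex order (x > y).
3*x^2 - 3*x*y - 2*y^2 - y - 3

First, degree: a generic line meets the curve in up to 2 points, so deg p = 2.
Then, from the axis intercepts and sections: it misses every integer gridline on the y-axis; the x-axis gridline crossings are at x ∈ {-1, 1}.
Finally, fitting integer coefficients to these (and the overall shape) gives p.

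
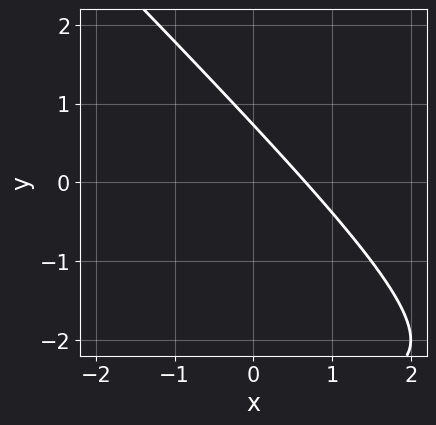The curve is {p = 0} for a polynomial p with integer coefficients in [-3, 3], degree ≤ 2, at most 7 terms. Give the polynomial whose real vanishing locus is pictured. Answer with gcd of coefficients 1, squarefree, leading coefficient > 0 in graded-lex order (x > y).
x*y + y^2 + 3*x + 2*y - 2

1. deg p = 2. No degree-1 curve has this shape.
2. Putting this together gives p.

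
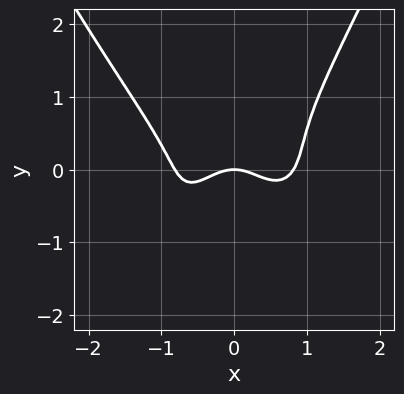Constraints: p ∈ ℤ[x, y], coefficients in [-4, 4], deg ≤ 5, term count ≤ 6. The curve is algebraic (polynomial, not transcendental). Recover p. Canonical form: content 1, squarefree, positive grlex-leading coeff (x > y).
3*x^4 + 2*x*y^2 - 3*y^3 - 2*x^2 - 2*y

(a) Degree: no degree-3 curve has this shape, so deg p = 4.
(b) Against the integer gridlines: it meets the x-axis at x = 0 (among the integer gridlines); it crosses the y-axis at the gridline y = 0.
(c) Solving for integer coefficients yields p as stated.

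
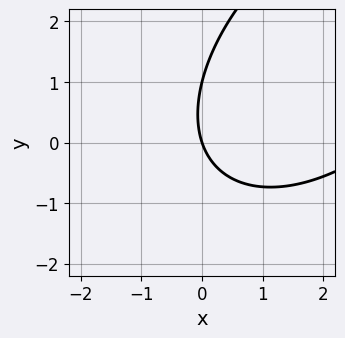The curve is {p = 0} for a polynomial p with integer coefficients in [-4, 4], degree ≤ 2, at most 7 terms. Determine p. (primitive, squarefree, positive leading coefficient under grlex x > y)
x^2 - x*y + y^2 - 3*x - y

(a) deg p = 2. A generic line meets the curve in up to 2 points.
(b) Observable constraints: it meets the x-axis at x = 0 (among the integer gridlines); among the integer gridlines, it crosses the y-axis at y ∈ {0, 1}.
(c) Solving for integer coefficients yields p as stated.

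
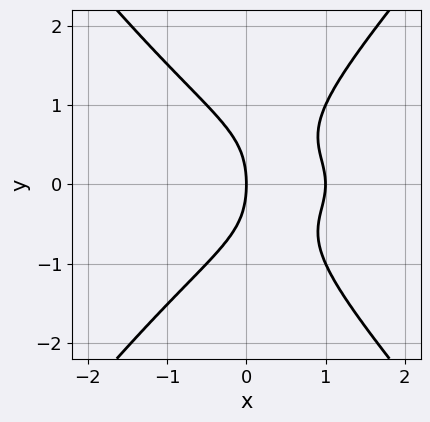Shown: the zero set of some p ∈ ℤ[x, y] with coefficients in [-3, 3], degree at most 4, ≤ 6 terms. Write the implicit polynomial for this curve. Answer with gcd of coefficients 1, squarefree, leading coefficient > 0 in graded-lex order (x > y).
3*x^2*y^2 - 2*y^4 + 3*x^2 - y^2 - 3*x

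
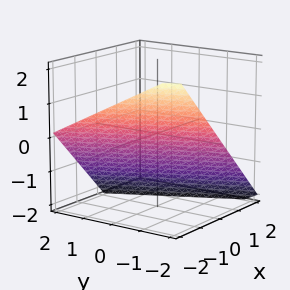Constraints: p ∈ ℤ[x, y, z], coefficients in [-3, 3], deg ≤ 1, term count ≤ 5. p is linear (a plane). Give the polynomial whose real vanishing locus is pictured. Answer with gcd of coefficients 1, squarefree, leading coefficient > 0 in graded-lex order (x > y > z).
(a) deg p = 1.
(b) Checking where it meets the axes: it meets the z-axis at z = -1 (among the integer gridlines); it crosses the x-axis at the gridline x = -1; it meets the y-axis at y = -2 (among the integer gridlines).
(c) Together with the visible shape, these determine p as stated.

2*x + y + 2*z + 2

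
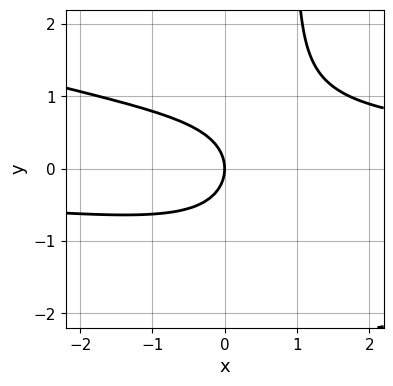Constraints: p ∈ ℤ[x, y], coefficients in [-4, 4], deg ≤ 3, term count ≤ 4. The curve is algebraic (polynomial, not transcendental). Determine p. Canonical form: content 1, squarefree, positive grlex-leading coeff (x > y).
x^2*y + 3*x*y^2 - 3*y^2 - 3*x

First, degree: the shape is more complex than any degree-2 curve, so deg p = 3.
Then, reading off the gridlines: it crosses the x-axis at the gridline x = 0; it meets the y-axis at y = 0 (among the integer gridlines).
Finally, these observations pin down the coefficients.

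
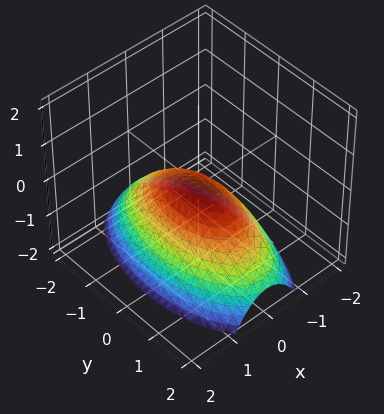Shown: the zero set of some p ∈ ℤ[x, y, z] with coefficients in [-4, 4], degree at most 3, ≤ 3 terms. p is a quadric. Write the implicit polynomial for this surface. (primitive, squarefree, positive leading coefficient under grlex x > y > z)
3*x^2 + y^2 + 3*z

First, degree: a single bowl opening along one axis; a quadric, so deg p = 2.
Next, symmetries: it's symmetric under x → −x, forcing even powers of x; the y ↦ −y reflection is a symmetry, so y appears only in even powers.
Then, observable constraints: it meets the y-axis at y = 0 (among the integer gridlines); one x-axis crossing is at x = 0; one z-axis crossing is at z = 0.
Finally, putting this together gives p.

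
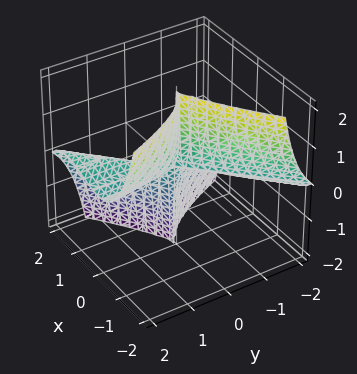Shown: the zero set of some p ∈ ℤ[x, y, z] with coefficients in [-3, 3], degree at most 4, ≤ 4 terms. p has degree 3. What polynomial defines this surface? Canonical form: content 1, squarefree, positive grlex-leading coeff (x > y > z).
x^3 - x^2*y + y^2*z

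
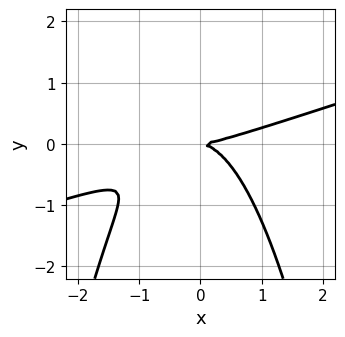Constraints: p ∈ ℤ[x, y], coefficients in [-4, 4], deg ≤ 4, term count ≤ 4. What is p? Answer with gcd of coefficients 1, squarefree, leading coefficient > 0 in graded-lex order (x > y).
x^3 - 3*x^2*y - 3*y^2

(a) The degree is 3 — a generic line meets the curve in up to 3 points.
(b) Observable constraints: one y-axis crossing is at y = 0; it crosses the x-axis at the gridline x = 0.
(c) Assembling these constraints gives the stated polynomial.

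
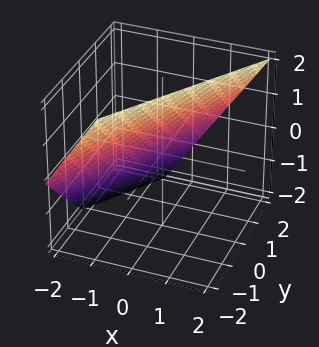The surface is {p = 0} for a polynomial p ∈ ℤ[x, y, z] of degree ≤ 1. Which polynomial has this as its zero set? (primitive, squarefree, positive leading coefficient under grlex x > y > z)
First, deg p = 1. The surface is flat (a plane).
Next, from the axis intercepts and sections: it crosses the z-axis at the gridline z = 1; it crosses the y-axis at the gridline y = 1.
Finally, these observations pin down the coefficients.

3*x - 2*y - 2*z + 2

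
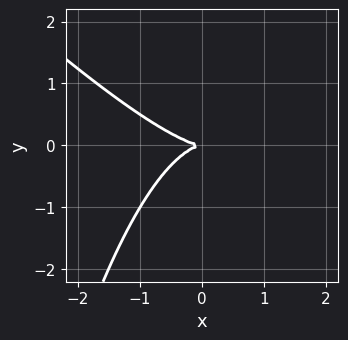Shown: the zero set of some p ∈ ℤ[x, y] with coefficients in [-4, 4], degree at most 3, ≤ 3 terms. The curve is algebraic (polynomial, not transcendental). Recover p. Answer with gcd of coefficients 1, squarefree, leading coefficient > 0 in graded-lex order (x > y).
1. Degree: no degree-2 curve has this shape, so deg p = 3.
2. Against the integer gridlines: one y-axis crossing is at y = 0; it crosses the x-axis at the gridline x = 0.
3. Solving for integer coefficients yields p as stated.

x^3 + x^2*y + 2*y^2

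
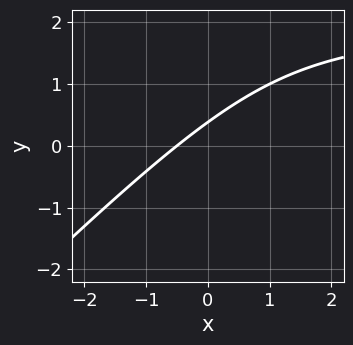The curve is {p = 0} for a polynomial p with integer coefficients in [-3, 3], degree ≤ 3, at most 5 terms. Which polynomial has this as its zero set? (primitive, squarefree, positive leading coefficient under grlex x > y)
Degree: a generic line meets the curve in up to 2 points, so deg p = 2.
Matching integer coefficients to the picture gives p.

x*y - y^2 - 2*x + 3*y - 1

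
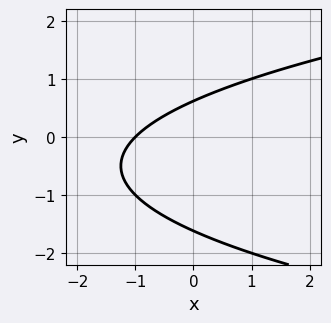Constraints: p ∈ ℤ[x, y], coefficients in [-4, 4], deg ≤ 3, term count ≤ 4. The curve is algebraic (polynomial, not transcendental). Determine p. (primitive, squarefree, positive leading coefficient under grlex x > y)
y^2 - x + y - 1

1. Degree: a generic line meets the curve in up to 2 points, so deg p = 2.
2. From the axis intercepts and sections: it meets the x-axis at x = -1 (among the integer gridlines).
3. Together with the visible shape, these determine p as stated.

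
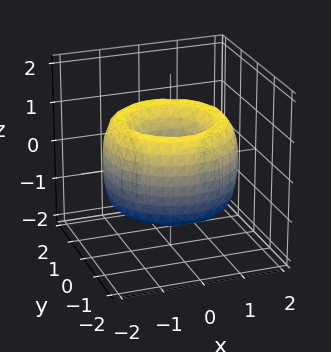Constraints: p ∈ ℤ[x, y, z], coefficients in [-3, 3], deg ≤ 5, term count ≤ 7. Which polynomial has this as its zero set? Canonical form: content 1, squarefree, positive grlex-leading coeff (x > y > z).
1. The degree is 4 — no degree-3 surface has this shape.
2. By symmetry, the surface is invariant under rotation about z: p = q(x² + y², z).
3. Against the integer gridlines: a circular section at z = -1 has radius exactly 1; the surface avoids every integer z-axis point in the box.
4. These observations pin down the coefficients.

x^4 + 2*x^2*y^2 + y^4 - 3*x^2 - 3*y^2 + z^2 + 1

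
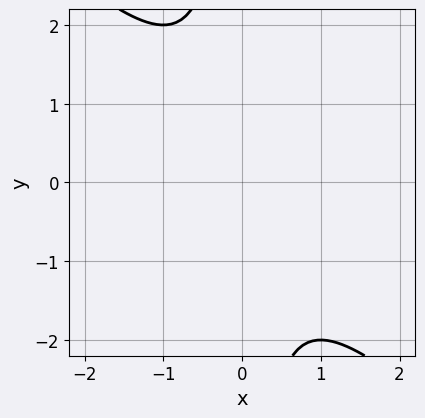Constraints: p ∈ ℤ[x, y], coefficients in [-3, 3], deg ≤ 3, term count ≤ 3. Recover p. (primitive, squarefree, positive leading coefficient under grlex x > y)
1. Degree: a generic line meets the curve in up to 2 points, so deg p = 2.
2. From the axis intercepts and sections: no y-intercept at any integer in the box; it misses every integer gridline on the x-axis.
3. Together with the visible shape, these determine p as stated.

x^2 + x*y + 1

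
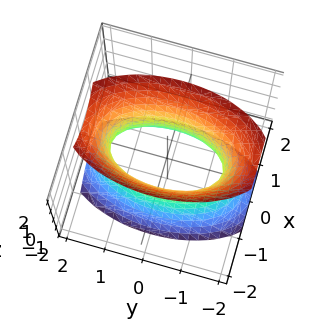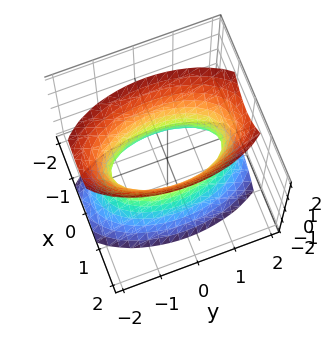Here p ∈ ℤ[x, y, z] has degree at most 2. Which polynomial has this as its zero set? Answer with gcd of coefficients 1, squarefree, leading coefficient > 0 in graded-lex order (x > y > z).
(a) The degree is 2 — an hourglass — one-sheet hyperboloid; a quadric.
(b) Symmetries: the z ↦ −z reflection is a symmetry, so z appears only in even powers; it's symmetric under x → −x, forcing even powers of x; it's symmetric under y → −y, forcing even powers of y.
(c) Against the integer gridlines: it misses every integer gridline on the z-axis.
(d) Together with the visible shape, these determine p as stated.

3*x^2 + y^2 - z^2 - 2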